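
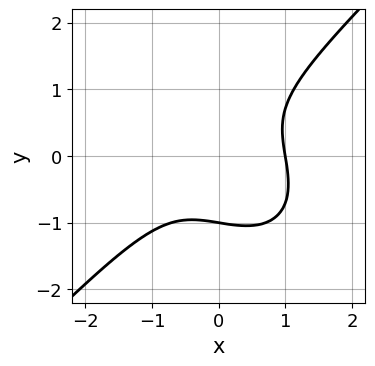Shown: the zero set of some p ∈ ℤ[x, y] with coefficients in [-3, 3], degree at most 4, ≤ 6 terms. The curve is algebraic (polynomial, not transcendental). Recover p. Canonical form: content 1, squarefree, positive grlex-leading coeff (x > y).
2*x^3 - 2*y^3 + x*y - 2

(a) Degree: no degree-2 curve has this shape, so deg p = 3.
(b) Against the integer gridlines: it crosses the x-axis at the gridline x = 1; it meets the y-axis at y = -1 (among the integer gridlines).
(c) The integer polynomial consistent with all of this is the stated p.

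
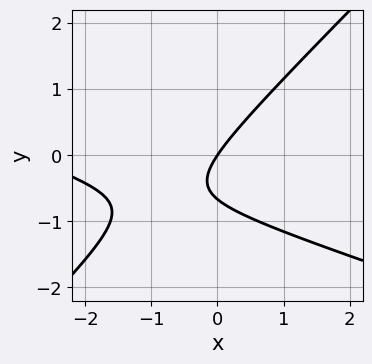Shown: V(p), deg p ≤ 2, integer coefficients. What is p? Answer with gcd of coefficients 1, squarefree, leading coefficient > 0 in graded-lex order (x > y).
(a) Degree: the shape is more complex than any degree-1 curve, so deg p = 2.
(b) Observable constraints: it meets the y-axis at y = 0 (among the integer gridlines); one x-axis crossing is at x = 0.
(c) Together with the visible shape, these determine p as stated.

x^2 + 2*x*y - 3*y^2 + 3*x - 2*y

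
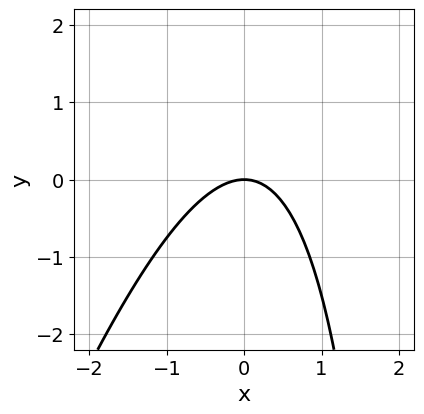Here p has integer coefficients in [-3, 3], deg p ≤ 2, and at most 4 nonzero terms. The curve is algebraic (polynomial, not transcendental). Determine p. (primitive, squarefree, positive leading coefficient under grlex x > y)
3*x^2 - x*y + 3*y

(a) Degree: no degree-1 curve has this shape, so deg p = 2.
(b) From the axis intercepts and sections: it crosses the y-axis at the gridline y = 0; one x-axis crossing is at x = 0.
(c) Solving for integer coefficients yields p as stated.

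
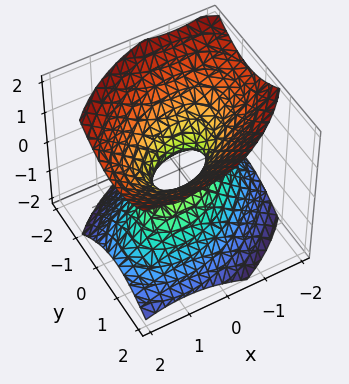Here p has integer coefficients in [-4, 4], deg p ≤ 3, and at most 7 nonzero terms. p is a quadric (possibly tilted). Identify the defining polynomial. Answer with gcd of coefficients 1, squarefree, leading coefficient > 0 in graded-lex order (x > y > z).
2*x^2 - 2*x*y + 3*y^2 - 3*z^2 - 1

(a) deg p = 2.
(b) Checking where it meets the axes: the surface avoids every integer z-axis point in the box.
(c) These observations pin down the coefficients.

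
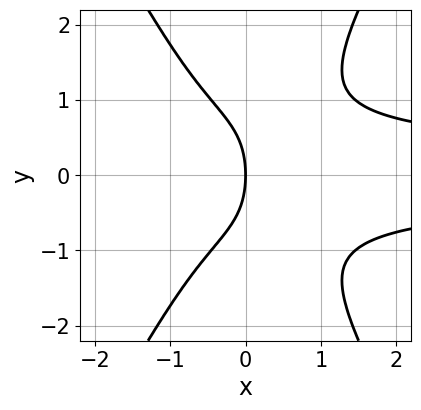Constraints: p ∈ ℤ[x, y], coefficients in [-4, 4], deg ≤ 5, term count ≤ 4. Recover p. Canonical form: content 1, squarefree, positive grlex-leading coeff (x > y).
3*x^2*y^2 - y^4 - y^2 - 3*x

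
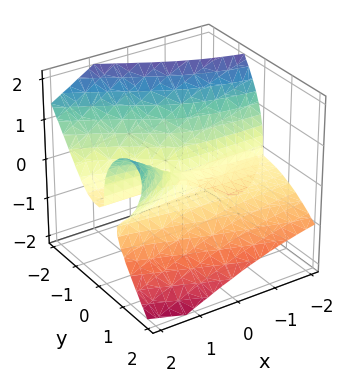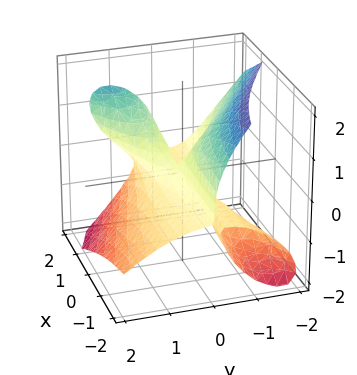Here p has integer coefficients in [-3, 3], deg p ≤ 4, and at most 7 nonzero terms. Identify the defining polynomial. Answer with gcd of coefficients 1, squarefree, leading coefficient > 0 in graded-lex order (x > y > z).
3*x*y*z - 2*y^3 - 2*z^3 + x*y - 2*y*z

1. The degree is 3 — a generic line meets the surface in up to 3 points.
2. Observable constraints: it crosses the y-axis at the gridline y = 0; every point of the x-axis in the box is on the surface; one z-axis crossing is at z = 0.
3. Assembling these constraints gives the stated polynomial.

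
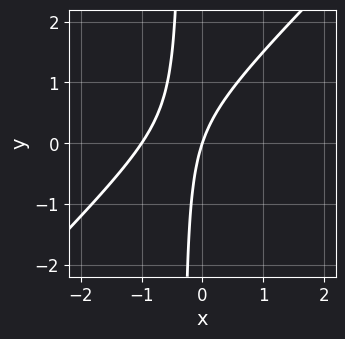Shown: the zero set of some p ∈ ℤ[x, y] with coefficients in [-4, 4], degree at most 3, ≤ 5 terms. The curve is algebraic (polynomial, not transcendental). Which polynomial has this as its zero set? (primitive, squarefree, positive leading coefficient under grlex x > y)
(a) deg p = 2. A generic line meets the curve in up to 2 points.
(b) From the visible intercepts: it crosses the y-axis at the gridline y = 0; among the integer gridlines, it crosses the x-axis at x ∈ {-1, 0}.
(c) These observations pin down the coefficients.

3*x^2 - 3*x*y + 3*x - y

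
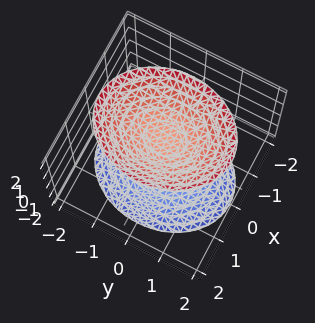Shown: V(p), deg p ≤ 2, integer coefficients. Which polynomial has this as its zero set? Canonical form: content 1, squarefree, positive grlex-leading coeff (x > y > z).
First, the picture has 2 separate pieces. Treating them together as one polynomial.
Then, degree: two sheets facing apart; a quadric, so deg p = 2.
Then, symmetries: the x ↦ −x reflection is a symmetry, so x appears only in even powers; it's symmetric under z → −z, forcing even powers of z; it's symmetric under y → −y, forcing even powers of y.
Then, from the axis intercepts and sections: it misses every integer gridline on the x-axis; the z-axis gridline crossings are at z ∈ {-1, 1}; no y-intercept at any integer in the box.
Finally, the integer polynomial consistent with all of this is the stated p.

3*x^2 + 2*y^2 - 2*z^2 + 2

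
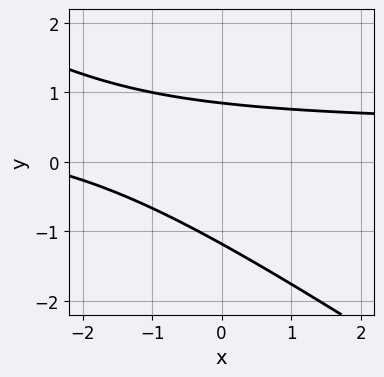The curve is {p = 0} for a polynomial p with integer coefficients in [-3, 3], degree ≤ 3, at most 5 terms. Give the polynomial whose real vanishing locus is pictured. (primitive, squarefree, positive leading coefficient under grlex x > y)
2*x*y + 3*y^2 - x + y - 3

1. deg p = 2.
2. Observable constraints: no x-intercept at any integer in the box.
3. Matching integer coefficients to the picture gives p.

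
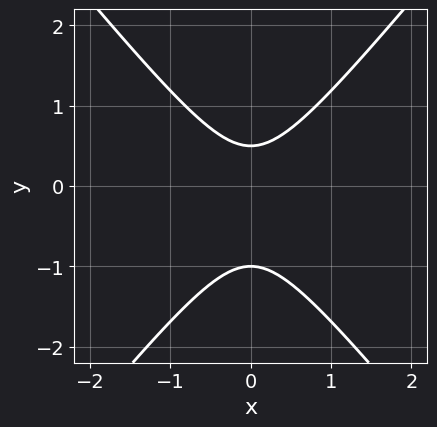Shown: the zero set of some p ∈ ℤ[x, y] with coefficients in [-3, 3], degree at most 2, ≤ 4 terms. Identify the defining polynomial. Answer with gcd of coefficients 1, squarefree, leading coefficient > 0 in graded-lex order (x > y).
3*x^2 - 2*y^2 - y + 1

deg p = 2. A generic line meets the curve in up to 2 points.
Symmetries: it's symmetric under x → −x, forcing even powers of x.
From the axis intercepts and sections: it misses every integer gridline on the x-axis; it meets the y-axis at y = -1 (among the integer gridlines).
Assembling these constraints gives the stated polynomial.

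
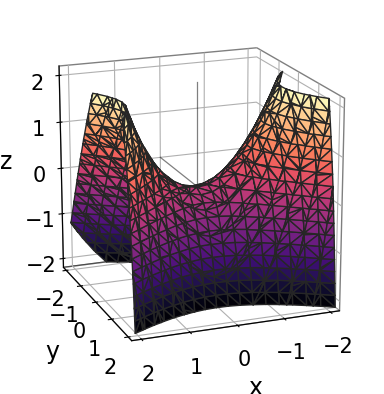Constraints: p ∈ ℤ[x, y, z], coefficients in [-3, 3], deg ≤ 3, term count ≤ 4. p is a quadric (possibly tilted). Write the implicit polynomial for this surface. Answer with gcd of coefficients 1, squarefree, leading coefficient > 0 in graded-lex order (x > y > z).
2*x^2 - 3*y^2 + y*z - 3*z

(a) deg p = 2. The shape is more complex than any degree-1 surface.
(b) From the axis intercepts and sections: it crosses the z-axis at the gridline z = 0; it meets the y-axis at y = 0 (among the integer gridlines); one x-axis crossing is at x = 0.
(c) Matching integer coefficients to the picture gives p.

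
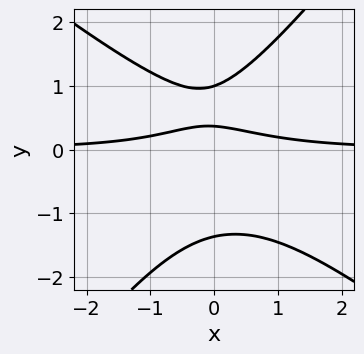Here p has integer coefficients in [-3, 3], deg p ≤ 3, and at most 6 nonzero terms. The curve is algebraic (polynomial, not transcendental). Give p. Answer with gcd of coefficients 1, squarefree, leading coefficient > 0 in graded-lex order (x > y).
2*x^2*y + x*y^2 - 2*y^3 + 3*y - 1

deg p = 3. No degree-2 curve has this shape.
Checking where it meets the axes: no x-intercept at any integer in the box; it meets the y-axis at y = 1 (among the integer gridlines).
Assembling these constraints gives the stated polynomial.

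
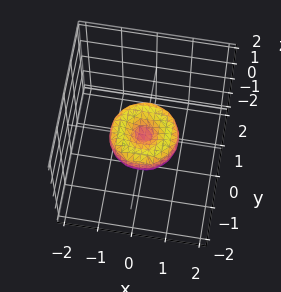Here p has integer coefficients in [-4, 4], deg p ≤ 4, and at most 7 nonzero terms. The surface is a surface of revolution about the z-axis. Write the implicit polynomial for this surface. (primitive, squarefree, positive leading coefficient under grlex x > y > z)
First, the degree is 4 — the shape is more complex than any degree-3 surface.
Then, symmetry: every cross-section ⟂ z is a circle, so x, y appear only via x² + y².
Then, from the axis intercepts and sections: a circular section at z = 0 has radius exactly 1; it crosses the z-axis at the gridline z = 0.
Finally, matching integer coefficients to the picture gives p. Check: (0, 1, 0) on the y-axis lies on the surface, and p(0, 1, 0) = 0. ✓

2*x^4 + 4*x^2*y^2 + 2*y^4 - 2*x^2 - 2*y^2 + 3*z^2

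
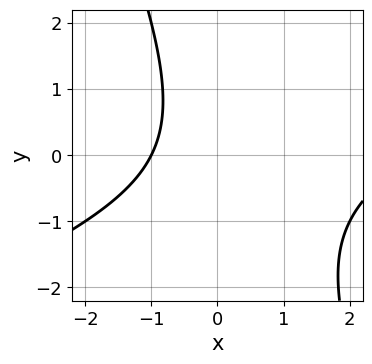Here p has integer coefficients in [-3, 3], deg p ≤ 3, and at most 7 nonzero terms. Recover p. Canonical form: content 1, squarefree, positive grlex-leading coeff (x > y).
x^2 - 2*x*y - y^2 - 2*x - 3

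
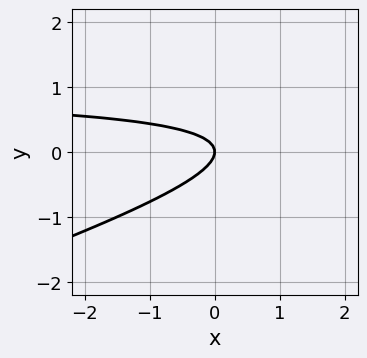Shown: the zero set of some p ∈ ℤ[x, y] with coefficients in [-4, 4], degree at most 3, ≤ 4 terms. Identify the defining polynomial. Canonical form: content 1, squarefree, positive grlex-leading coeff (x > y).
x*y - 3*y^2 - x

(a) Degree: no degree-1 curve has this shape, so deg p = 2.
(b) From the visible intercepts: it crosses the x-axis at the gridline x = 0; it crosses the y-axis at the gridline y = 0.
(c) Assembling these constraints gives the stated polynomial.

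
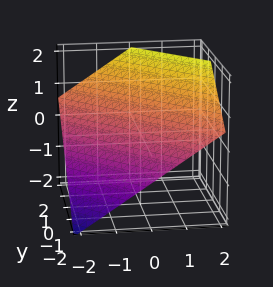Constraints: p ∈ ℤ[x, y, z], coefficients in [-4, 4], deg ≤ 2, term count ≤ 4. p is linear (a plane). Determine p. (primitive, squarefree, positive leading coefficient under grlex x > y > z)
2*x + 2*y - 3*z + 2

deg p = 1.
Reading off the gridlines: one x-axis crossing is at x = -1; one y-axis crossing is at y = -1.
Assembling these constraints gives the stated polynomial.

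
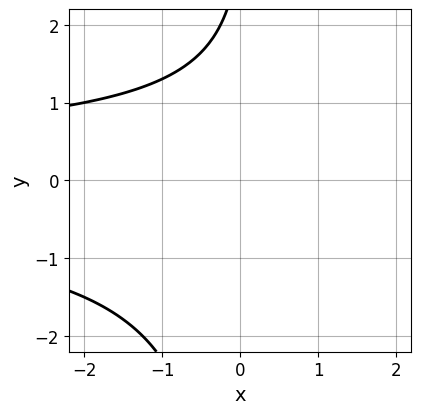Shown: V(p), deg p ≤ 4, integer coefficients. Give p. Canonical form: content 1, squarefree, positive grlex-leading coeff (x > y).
(a) deg p = 3. The shape is more complex than any degree-2 curve.
(b) Against the integer gridlines: the curve avoids every integer x-axis point in the box; it misses every integer gridline on the y-axis.
(c) Matching integer coefficients to the picture gives p.

x*y^2 - y + 3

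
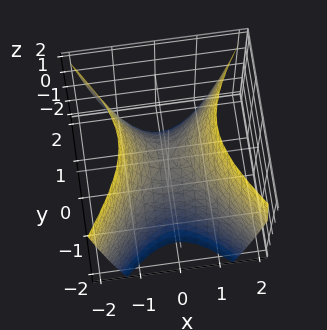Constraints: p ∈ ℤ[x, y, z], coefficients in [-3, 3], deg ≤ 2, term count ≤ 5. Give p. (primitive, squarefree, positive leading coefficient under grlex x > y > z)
Degree: a saddle surface; a quadric, so deg p = 2.
Symmetries: the y ↦ −y reflection is a symmetry, so y appears only in even powers; it's symmetric under x → −x, forcing even powers of x.
From the visible intercepts: it crosses the z-axis at the gridline z = 0; it meets the x-axis at x = 0 (among the integer gridlines).
Together with the visible shape, these determine p as stated.

3*x^2 - 2*y^2 - 2*z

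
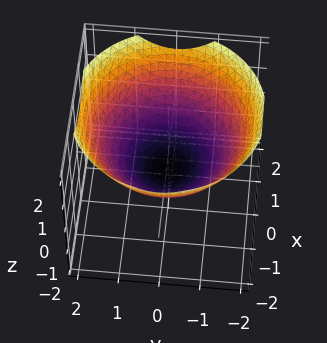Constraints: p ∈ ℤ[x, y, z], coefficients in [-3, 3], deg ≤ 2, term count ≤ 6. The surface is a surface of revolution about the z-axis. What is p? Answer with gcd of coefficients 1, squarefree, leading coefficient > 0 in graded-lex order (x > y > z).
x^2 + y^2 - 2*z - 1

First, deg p = 2. A generic line meets the surface in up to 2 points.
Then, symmetry: every cross-section ⟂ z is a circle, so x, y appear only via x² + y².
Then, against the integer gridlines: the x-axis gridline crossings are at x ∈ {-1, 1}; a circular section at z = 0 has radius exactly 1.
Finally, solving for integer coefficients yields p as stated. Check: (0, -1, 0) on the y-axis lies on the surface, and p(0, -1, 0) = 0. ✓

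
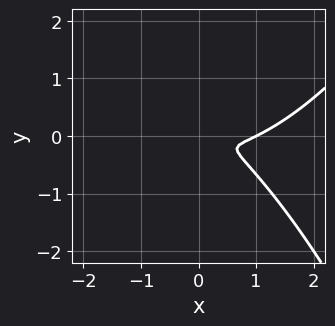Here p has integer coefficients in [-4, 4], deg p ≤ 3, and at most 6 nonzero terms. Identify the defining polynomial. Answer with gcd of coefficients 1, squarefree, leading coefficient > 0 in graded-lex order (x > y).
x^3 - x^2 - 2*x*y - 3*y^2

First, deg p = 3.
Next, observable constraints: one x-axis crossing is at x = 1.
Finally, assembling these constraints gives the stated polynomial.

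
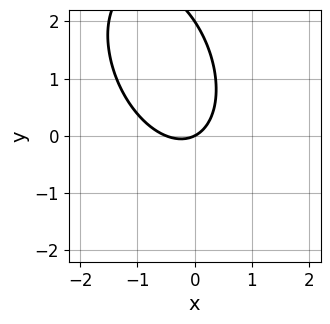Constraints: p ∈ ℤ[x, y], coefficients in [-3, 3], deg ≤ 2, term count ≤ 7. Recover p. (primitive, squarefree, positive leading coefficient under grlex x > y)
1. deg p = 2. No degree-1 curve has this shape.
2. Reading off the gridlines: the y-axis gridline crossings are at y ∈ {0, 2}; it meets the x-axis at x = 0 (among the integer gridlines).
3. Assembling these constraints gives the stated polynomial.

2*x^2 + x*y + y^2 + x - 2*y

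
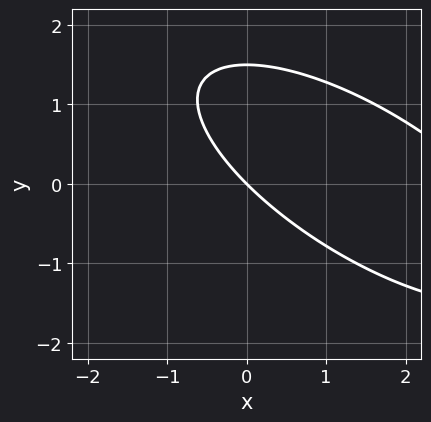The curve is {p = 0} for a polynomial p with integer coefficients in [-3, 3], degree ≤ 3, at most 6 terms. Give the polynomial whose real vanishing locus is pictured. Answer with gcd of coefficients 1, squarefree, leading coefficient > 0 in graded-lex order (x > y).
x^2 + 2*x*y + 2*y^2 - 3*x - 3*y

(a) deg p = 2.
(b) Observable constraints: it crosses the y-axis at the gridline y = 0; it meets the x-axis at x = 0 (among the integer gridlines).
(c) Together with the visible shape, these determine p as stated.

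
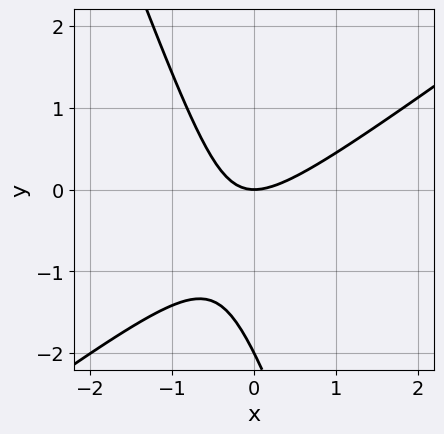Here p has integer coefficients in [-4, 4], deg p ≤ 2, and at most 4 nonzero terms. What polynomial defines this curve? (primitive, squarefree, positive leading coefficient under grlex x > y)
2*x^2 - 2*x*y - y^2 - 2*y

First, deg p = 2. The shape is more complex than any degree-1 curve.
Then, reading off the gridlines: it meets the x-axis at x = 0 (among the integer gridlines); the y-axis gridline crossings are at y ∈ {-2, 0}.
Finally, the integer polynomial consistent with all of this is the stated p.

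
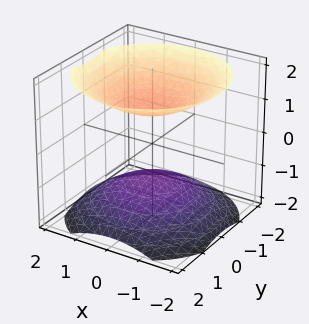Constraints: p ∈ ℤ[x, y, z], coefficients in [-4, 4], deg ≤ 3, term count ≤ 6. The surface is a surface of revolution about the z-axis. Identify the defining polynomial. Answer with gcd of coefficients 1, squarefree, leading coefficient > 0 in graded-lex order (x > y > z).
2*x^2 + 2*y^2 - 3*z^2 + 3

1. There are 2 components. Treating them together as one polynomial.
2. The degree is 2 — the shape is more complex than any degree-1 surface.
3. By symmetry, every cross-section ⟂ z is a circle, so x, y appear only via x² + y².
4. From the visible intercepts: no x-intercept at any integer in the box; among the integer gridlines, it crosses the z-axis at z ∈ {-1, 1}; it misses every integer gridline on the y-axis.
5. Putting this together gives p.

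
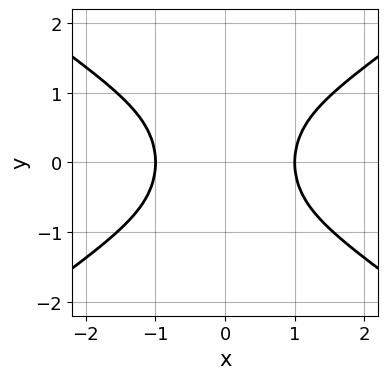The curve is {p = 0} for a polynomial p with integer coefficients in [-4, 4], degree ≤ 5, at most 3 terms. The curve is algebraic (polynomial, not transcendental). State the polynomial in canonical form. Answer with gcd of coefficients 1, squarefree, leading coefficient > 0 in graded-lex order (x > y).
x^4 - 2*x^2*y^2 - 1

First, degree: a generic line meets the curve in up to 4 points, so deg p = 4.
Then, symmetries: the y ↦ −y reflection is a symmetry, so y appears only in even powers; mirror symmetry x ↦ −x ⇒ only even powers of x.
Then, observable constraints: no y-intercept at any integer in the box; among the integer gridlines, it crosses the x-axis at x ∈ {-1, 1}.
Finally, assembling these constraints gives the stated polynomial.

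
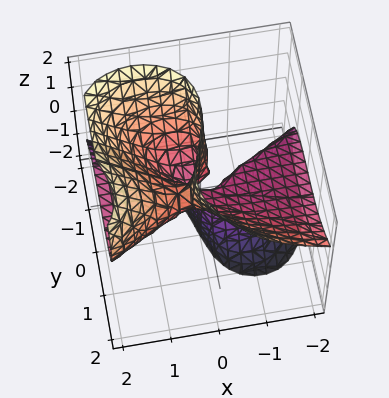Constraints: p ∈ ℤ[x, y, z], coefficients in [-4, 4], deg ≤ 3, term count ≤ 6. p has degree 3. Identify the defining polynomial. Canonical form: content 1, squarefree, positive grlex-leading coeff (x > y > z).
(a) deg p = 3.
(b) Reading off the gridlines: the visible z-axis segment lies entirely on the surface; one y-axis crossing is at y = 0; the visible x-axis segment lies entirely on the surface.
(c) Putting this together gives p.

3*x^2*z - 3*x*z^2 - 2*y^3 + 2*y*z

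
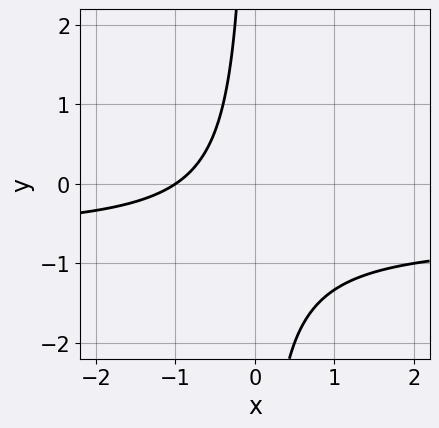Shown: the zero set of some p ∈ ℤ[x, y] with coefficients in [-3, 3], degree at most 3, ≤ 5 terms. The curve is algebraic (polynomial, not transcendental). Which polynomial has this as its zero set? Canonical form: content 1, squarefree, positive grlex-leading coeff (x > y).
3*x*y + 2*x + 2

First, deg p = 2. No degree-1 curve has this shape.
Next, reading off the gridlines: it meets the x-axis at x = -1 (among the integer gridlines); it misses every integer gridline on the y-axis.
Finally, the integer polynomial consistent with all of this is the stated p.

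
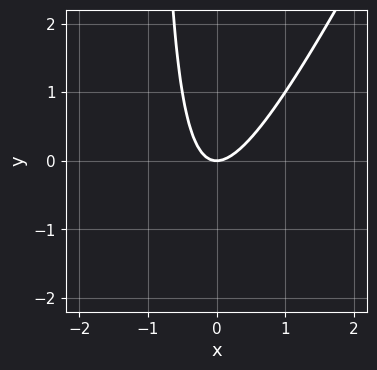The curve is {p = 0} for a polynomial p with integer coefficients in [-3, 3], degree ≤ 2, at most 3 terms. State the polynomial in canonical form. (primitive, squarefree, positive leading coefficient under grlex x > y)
2*x^2 - x*y - y

(a) The degree is 2 — the shape is more complex than any degree-1 curve.
(b) From the visible intercepts: it crosses the x-axis at the gridline x = 0; it crosses the y-axis at the gridline y = 0.
(c) Together with the visible shape, these determine p as stated.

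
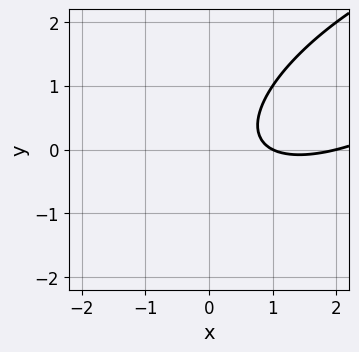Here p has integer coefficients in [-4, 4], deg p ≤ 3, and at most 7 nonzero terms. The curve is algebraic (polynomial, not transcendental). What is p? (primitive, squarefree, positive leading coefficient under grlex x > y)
(a) The degree is 2 — no degree-1 curve has this shape.
(b) Checking where it meets the axes: among the integer gridlines, it crosses the x-axis at x ∈ {1, 2}; it misses every integer gridline on the y-axis.
(c) Putting this together gives p.

x^2 - 2*x*y + 2*y^2 - 3*x + 2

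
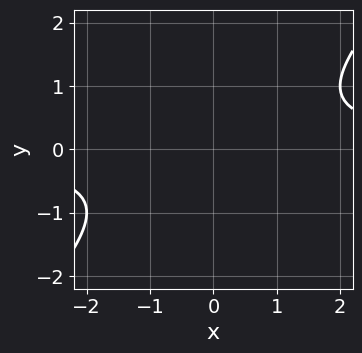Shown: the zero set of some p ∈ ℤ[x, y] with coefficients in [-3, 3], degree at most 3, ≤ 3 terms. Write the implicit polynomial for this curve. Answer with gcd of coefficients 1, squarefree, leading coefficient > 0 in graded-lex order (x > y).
(a) The degree is 2 — no degree-1 curve has this shape.
(b) Reading off the gridlines: the curve avoids every integer y-axis point in the box; no x-intercept at any integer in the box.
(c) Putting this together gives p.

x*y - y^2 - 1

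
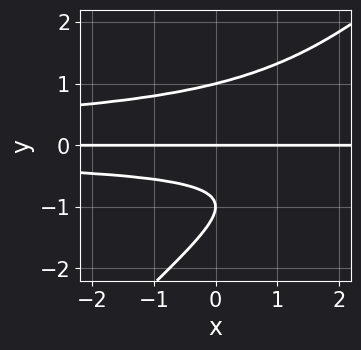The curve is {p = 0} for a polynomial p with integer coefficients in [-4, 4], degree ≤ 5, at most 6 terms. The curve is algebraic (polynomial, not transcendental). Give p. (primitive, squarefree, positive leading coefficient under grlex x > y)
First, deg p = 4. A generic line meets the curve in up to 4 points.
Next, from the axis intercepts and sections: every point of the x-axis in the box is on the curve; the y-axis gridline crossings are at y ∈ {-1, 0, 1}.
Finally, putting this together gives p.

x*y^3 - y^4 - y^3 + y^2 + y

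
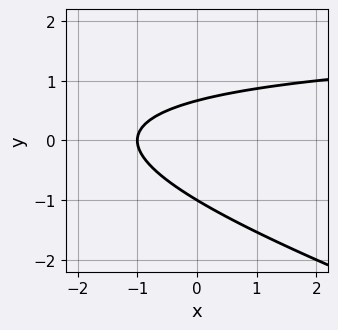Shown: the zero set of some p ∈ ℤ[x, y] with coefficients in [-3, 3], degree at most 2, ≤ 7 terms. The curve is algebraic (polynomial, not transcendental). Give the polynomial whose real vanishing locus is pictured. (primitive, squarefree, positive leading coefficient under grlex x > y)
x*y + 3*y^2 - 2*x + y - 2

(a) deg p = 2.
(b) Observable constraints: one y-axis crossing is at y = -1; it meets the x-axis at x = -1 (among the integer gridlines).
(c) These observations pin down the coefficients.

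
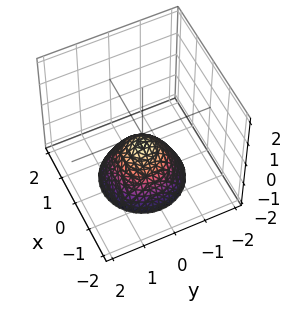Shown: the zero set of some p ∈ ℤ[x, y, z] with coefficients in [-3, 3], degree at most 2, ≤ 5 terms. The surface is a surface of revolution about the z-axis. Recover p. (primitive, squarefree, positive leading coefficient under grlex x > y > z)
2*x^2 + 2*y^2 + 2*z + 1

deg p = 2. The shape is more complex than any degree-1 surface.
By symmetry, the surface is invariant under rotation about z: p = q(x² + y², z).
From the visible intercepts: it misses every integer gridline on the y-axis; a circular section at z = -2 has radius between 1 and 2; it misses every integer gridline on the x-axis.
Together with the visible shape, these determine p as stated.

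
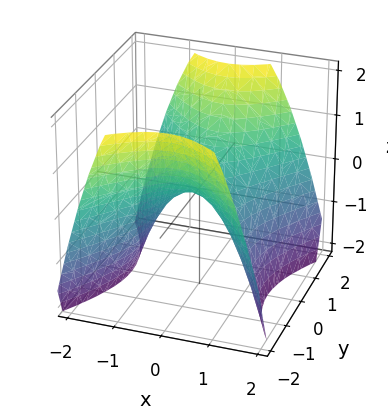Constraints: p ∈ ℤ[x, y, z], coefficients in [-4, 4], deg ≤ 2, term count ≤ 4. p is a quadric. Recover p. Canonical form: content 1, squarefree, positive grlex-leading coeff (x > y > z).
3*x^2 - 2*y^2 + 3*z

First, deg p = 2. A hyperbolic paraboloid; a quadric.
Next, symmetries: mirror symmetry y ↦ −y ⇒ only even powers of y; the x ↦ −x reflection is a symmetry, so x appears only in even powers.
Then, reading off the gridlines: one z-axis crossing is at z = 0; one x-axis crossing is at x = 0.
Finally, together with the visible shape, these determine p as stated.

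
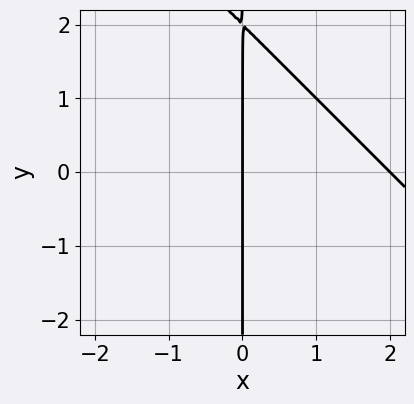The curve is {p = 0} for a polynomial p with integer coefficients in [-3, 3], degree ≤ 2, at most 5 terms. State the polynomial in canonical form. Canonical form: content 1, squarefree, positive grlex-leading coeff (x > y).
(a) Degree: a generic line meets the curve in up to 2 points, so deg p = 2.
(b) Checking where it meets the axes: the visible y-axis segment lies entirely on the curve; among the integer gridlines, it crosses the x-axis at x ∈ {0, 2}.
(c) Assembling these constraints gives the stated polynomial.

x^2 + x*y - 2*x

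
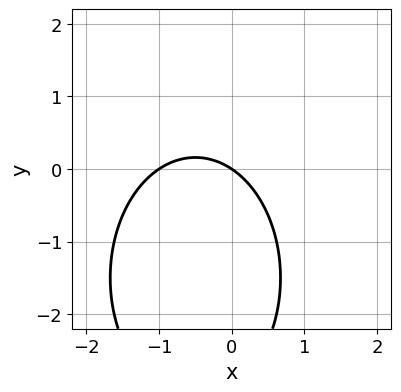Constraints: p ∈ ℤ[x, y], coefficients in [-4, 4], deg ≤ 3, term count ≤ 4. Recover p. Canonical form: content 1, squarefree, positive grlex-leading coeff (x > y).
First, degree: no degree-1 curve has this shape, so deg p = 2.
Then, from the axis intercepts and sections: one y-axis crossing is at y = 0; among the integer gridlines, it crosses the x-axis at x ∈ {-1, 0}.
Finally, assembling these constraints gives the stated polynomial.

2*x^2 + y^2 + 2*x + 3*y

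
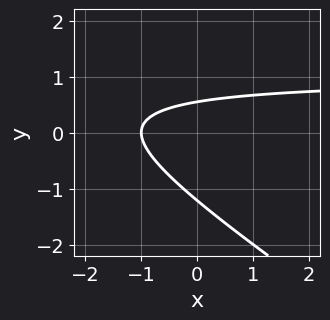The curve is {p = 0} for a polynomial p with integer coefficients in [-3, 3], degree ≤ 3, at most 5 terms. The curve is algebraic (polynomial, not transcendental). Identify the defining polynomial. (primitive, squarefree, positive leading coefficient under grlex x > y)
2*x*y + 3*y^2 - 2*x + 2*y - 2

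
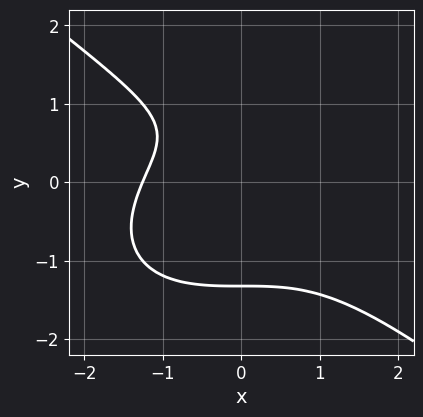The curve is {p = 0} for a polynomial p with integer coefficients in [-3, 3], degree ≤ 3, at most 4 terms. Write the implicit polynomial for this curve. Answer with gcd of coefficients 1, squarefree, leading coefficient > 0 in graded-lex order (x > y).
x^3 + 2*y^3 - 2*y + 2

First, deg p = 3.
Finally, putting this together gives p.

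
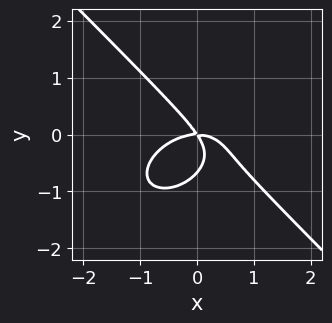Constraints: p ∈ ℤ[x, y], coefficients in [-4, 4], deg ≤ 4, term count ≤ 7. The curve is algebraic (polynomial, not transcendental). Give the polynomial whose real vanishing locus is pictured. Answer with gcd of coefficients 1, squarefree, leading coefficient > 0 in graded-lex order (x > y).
2*x^3 + x*y^2 + 3*y^3 + 3*x*y + 2*y^2

First, deg p = 3. No degree-2 curve has this shape.
Next, from the visible intercepts: it crosses the x-axis at the gridline x = 0; it crosses the y-axis at the gridline y = 0.
Finally, matching integer coefficients to the picture gives p.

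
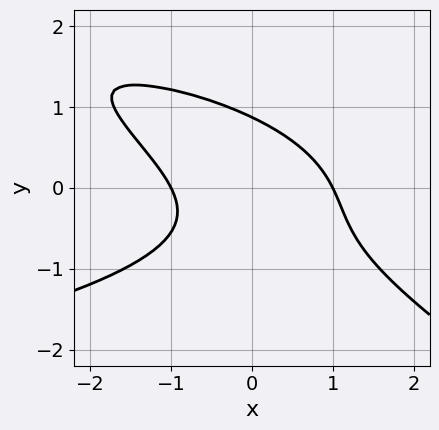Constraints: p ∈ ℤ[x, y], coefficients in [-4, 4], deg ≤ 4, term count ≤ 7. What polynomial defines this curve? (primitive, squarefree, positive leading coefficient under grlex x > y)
2*x*y^2 + 3*y^3 + 2*x^2 + 2*x*y - 2

First, degree: no degree-2 curve has this shape, so deg p = 3.
Then, from the axis intercepts and sections: among the integer gridlines, it crosses the x-axis at x ∈ {-1, 1}.
Finally, fitting integer coefficients to these (and the overall shape) gives p.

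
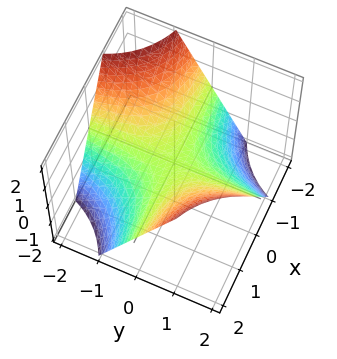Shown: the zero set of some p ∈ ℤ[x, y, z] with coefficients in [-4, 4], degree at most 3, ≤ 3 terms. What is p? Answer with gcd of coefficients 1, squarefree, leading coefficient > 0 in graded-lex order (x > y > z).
x*y - z

(a) deg p = 2. A hyperbolic paraboloid; a quadric.
(b) Checking where it meets the axes: every point of the y-axis in the box is on the surface; every point of the x-axis in the box is on the surface; it crosses the z-axis at the gridline z = 0.
(c) Together with the visible shape, these determine p as stated.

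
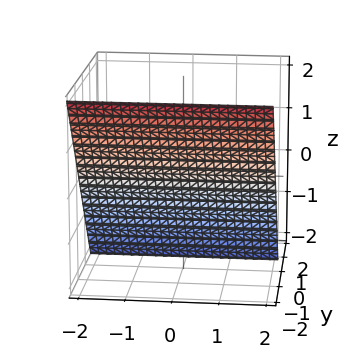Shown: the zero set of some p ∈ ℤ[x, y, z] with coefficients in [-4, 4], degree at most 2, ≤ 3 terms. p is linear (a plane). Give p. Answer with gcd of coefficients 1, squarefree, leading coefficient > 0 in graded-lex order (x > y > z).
First, the degree is 1 — every cross-section is a straight line — this is a plane.
Then, from the axis intercepts and sections: the surface avoids every integer x-axis point in the box; it crosses the z-axis at the gridline z = -1.
Finally, matching integer coefficients to the picture gives p.

3*y + 2*z + 2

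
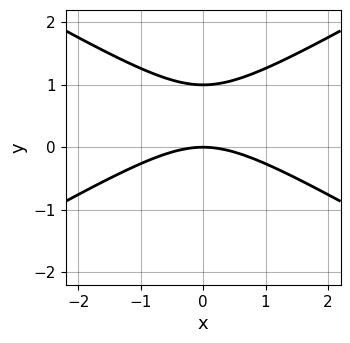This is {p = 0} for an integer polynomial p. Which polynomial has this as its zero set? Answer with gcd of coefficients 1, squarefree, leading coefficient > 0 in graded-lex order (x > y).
x^2 - 3*y^2 + 3*y

1. The degree is 2 — no degree-1 curve has this shape.
2. Symmetries: it's symmetric under x → −x, forcing even powers of x.
3. Against the integer gridlines: the y-axis gridline crossings are at y ∈ {0, 1}; it meets the x-axis at x = 0 (among the integer gridlines).
4. Putting this together gives p.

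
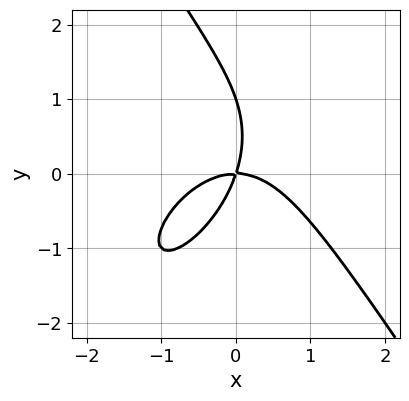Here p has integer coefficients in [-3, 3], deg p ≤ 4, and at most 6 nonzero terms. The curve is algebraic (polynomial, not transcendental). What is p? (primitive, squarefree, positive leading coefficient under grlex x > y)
2*x^3 - x^2*y + y^3 + 3*x*y - y^2

The degree is 3 — no degree-2 curve has this shape.
From the visible intercepts: it meets the x-axis at x = 0 (among the integer gridlines); the y-axis gridline crossings are at y ∈ {0, 1}.
Putting this together gives p.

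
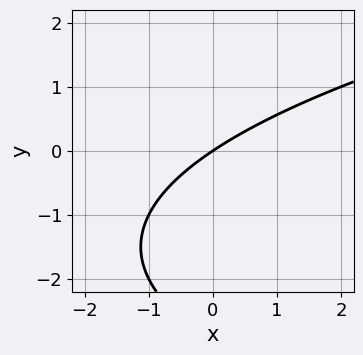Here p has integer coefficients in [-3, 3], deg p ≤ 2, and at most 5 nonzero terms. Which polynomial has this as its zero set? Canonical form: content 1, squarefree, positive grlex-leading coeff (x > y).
(a) deg p = 2. A generic line meets the curve in up to 2 points.
(b) Reading off the gridlines: it crosses the x-axis at the gridline x = 0; it meets the y-axis at y = 0 (among the integer gridlines).
(c) Solving for integer coefficients yields p as stated.

y^2 - 2*x + 3*y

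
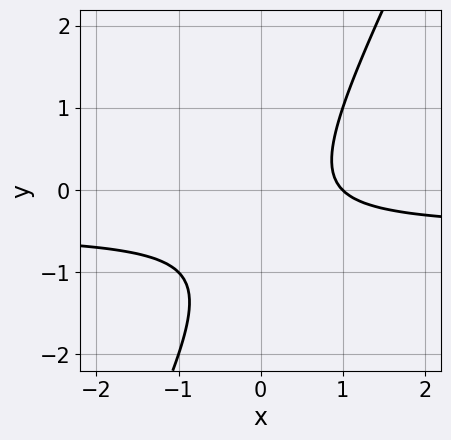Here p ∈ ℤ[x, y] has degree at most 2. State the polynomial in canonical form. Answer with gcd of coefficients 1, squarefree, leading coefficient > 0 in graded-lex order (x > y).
2*x*y - y^2 + x - y - 1

1. Degree: no degree-1 curve has this shape, so deg p = 2.
2. Observable constraints: one x-axis crossing is at x = 1; the curve avoids every integer y-axis point in the box.
3. Together with the visible shape, these determine p as stated.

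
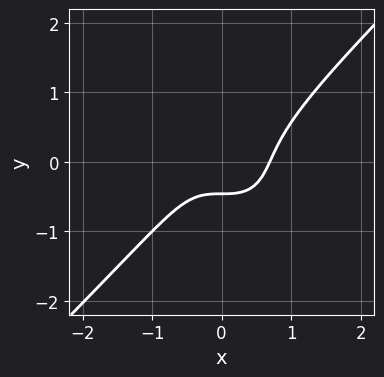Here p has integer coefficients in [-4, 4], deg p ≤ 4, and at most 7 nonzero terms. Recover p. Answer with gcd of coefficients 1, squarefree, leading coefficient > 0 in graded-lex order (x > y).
3*x^3 - 3*y^3 - y^2 - 2*y - 1

First, the degree is 3 — a generic line meets the curve in up to 3 points.
Finally, matching integer coefficients to the picture gives p.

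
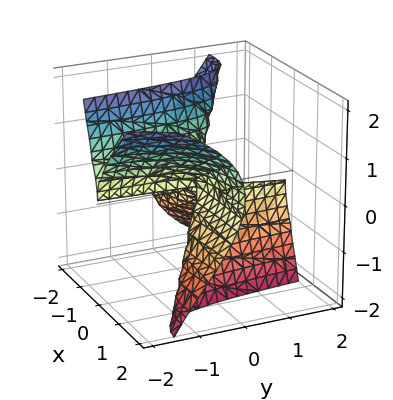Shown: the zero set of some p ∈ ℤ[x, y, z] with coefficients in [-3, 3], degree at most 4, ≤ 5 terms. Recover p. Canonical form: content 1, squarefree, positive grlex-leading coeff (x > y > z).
3*x^2*y - x^2*z + 2*x*z^2 + z^3

Degree: no degree-2 surface has this shape, so deg p = 3.
From the axis intercepts and sections: the visible y-axis segment lies entirely on the surface; one z-axis crossing is at z = 0; the visible x-axis segment lies entirely on the surface.
Fitting integer coefficients to these (and the overall shape) gives p.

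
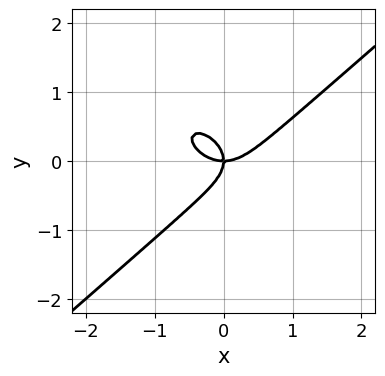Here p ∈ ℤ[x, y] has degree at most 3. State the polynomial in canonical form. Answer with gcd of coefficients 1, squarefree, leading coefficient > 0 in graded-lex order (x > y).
2*x^3 - 3*y^3 - 2*x*y

1. The degree is 3 — no degree-2 curve has this shape.
2. Checking where it meets the axes: it meets the y-axis at y = 0 (among the integer gridlines); it meets the x-axis at x = 0 (among the integer gridlines).
3. The integer polynomial consistent with all of this is the stated p.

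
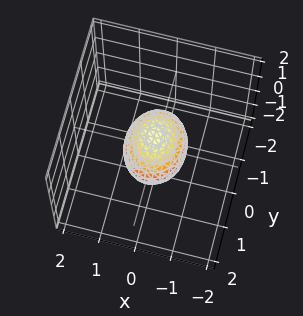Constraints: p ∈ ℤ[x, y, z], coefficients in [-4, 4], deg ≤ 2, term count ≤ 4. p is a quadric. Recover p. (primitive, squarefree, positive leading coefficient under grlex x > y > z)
First, deg p = 2. Bounded and convex; a quadric.
Next, symmetries: mirror symmetry y ↦ −y ⇒ only even powers of y; mirror symmetry x ↦ −x ⇒ only even powers of x; the z ↦ −z reflection is a symmetry, so z appears only in even powers.
Next, against the integer gridlines: the y-axis gridline crossings are at y ∈ {-1, 1}.
Finally, matching integer coefficients to the picture gives p.

3*x^2 + 2*y^2 + 3*z^2 - 2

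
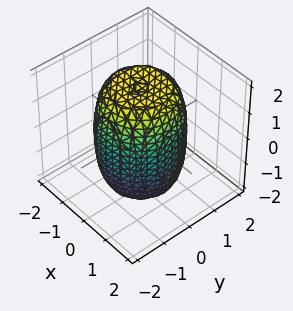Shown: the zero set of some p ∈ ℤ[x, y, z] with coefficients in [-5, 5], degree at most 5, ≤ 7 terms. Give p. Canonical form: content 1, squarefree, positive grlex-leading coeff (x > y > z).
2*x^4 + 4*x^2*y^2 + 2*y^4 - 2*x^2 - 2*y^2 + z^2 - 3

The degree is 4 — the shape is more complex than any degree-3 surface.
Symmetries: every cross-section ⟂ z is a circle, so x, y appear only via x² + y².
From the axis intercepts and sections: a circular section at z = 0 has radius between 1 and 2.
Assembling these constraints gives the stated polynomial.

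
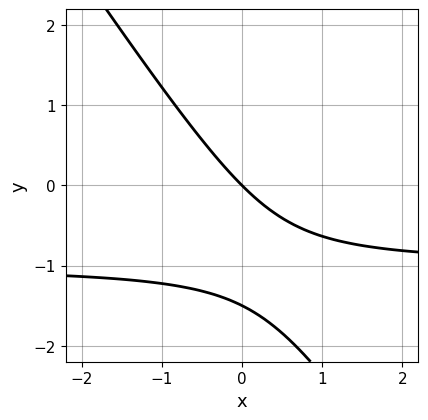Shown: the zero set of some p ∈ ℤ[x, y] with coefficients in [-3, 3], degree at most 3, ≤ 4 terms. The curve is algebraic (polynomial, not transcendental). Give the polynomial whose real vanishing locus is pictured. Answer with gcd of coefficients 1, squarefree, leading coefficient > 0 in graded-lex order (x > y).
The degree is 2 — the shape is more complex than any degree-1 curve.
From the axis intercepts and sections: it meets the x-axis at x = 0 (among the integer gridlines); it crosses the y-axis at the gridline y = 0.
Solving for integer coefficients yields p as stated.

3*x*y + 2*y^2 + 3*x + 3*y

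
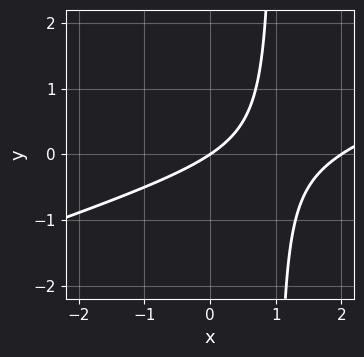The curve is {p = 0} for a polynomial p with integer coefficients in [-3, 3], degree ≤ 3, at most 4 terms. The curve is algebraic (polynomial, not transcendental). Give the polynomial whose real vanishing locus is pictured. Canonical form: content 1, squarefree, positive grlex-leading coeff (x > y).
x^2 - 3*x*y - 2*x + 3*y

(a) deg p = 2. A generic line meets the curve in up to 2 points.
(b) Checking where it meets the axes: one y-axis crossing is at y = 0; the x-axis gridline crossings are at x ∈ {0, 2}.
(c) Matching integer coefficients to the picture gives p.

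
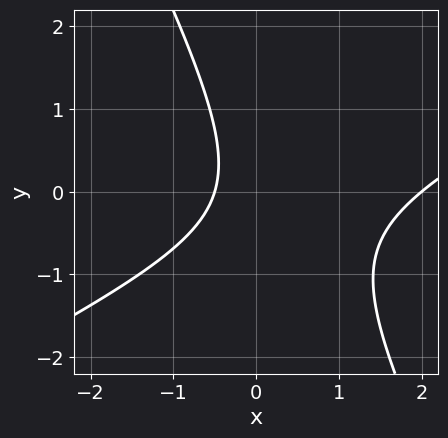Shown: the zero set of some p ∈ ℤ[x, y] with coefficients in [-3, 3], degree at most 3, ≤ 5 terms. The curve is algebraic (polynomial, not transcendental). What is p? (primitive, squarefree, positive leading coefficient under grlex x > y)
First, the degree is 2 — a generic line meets the curve in up to 2 points.
Then, reading off the gridlines: one x-axis crossing is at x = 2; no y-intercept at any integer in the box.
Finally, solving for integer coefficients yields p as stated.

2*x^2 - 3*x*y - 2*y^2 - 3*x - 2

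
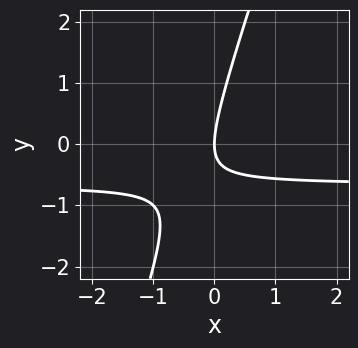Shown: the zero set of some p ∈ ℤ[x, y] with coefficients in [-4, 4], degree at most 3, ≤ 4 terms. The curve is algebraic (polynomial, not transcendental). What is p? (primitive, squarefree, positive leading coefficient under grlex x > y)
3*x*y - y^2 + 2*x

Degree: the shape is more complex than any degree-1 curve, so deg p = 2.
Reading off the gridlines: one y-axis crossing is at y = 0; it meets the x-axis at x = 0 (among the integer gridlines).
Assembling these constraints gives the stated polynomial.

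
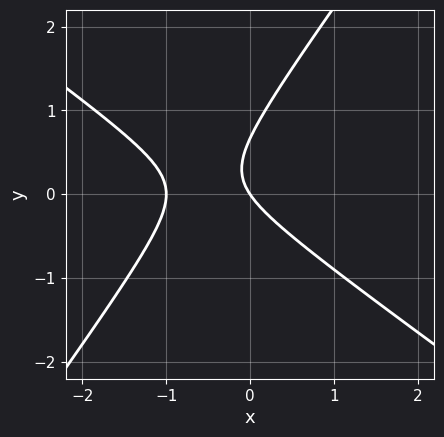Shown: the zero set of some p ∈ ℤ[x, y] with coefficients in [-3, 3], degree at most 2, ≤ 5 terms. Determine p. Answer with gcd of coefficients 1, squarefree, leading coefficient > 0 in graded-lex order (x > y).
3*x^2 + 2*x*y - 3*y^2 + 3*x + 2*y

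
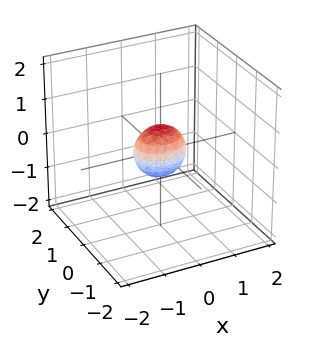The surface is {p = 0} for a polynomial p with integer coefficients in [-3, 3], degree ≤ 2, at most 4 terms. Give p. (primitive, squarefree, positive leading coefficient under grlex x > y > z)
The degree is 2 — a closed, bounded, convex surface; a quadric.
Symmetries: the x ↦ −x reflection is a symmetry, so x appears only in even powers; it's symmetric under z → −z, forcing even powers of z; it's symmetric under y → −y, forcing even powers of y.
Together with the visible shape, these determine p as stated.

2*x^2 + 3*y^2 + 2*z^2 - 1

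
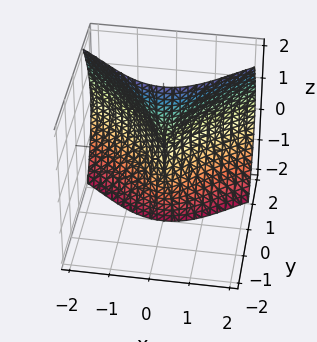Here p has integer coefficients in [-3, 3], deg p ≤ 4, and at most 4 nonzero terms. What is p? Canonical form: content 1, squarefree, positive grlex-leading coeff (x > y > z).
The degree is 3 — a generic line meets the surface in up to 3 points.
From the axis intercepts and sections: one y-axis crossing is at y = 0; it meets the x-axis at x = 0 (among the integer gridlines).
Assembling these constraints gives the stated polynomial. Check: (0, 0, 1) on the z-axis lies on the surface, and p(0, 0, 1) = 0. ✓

2*y^3 + 2*y*z^2 - 3*x^2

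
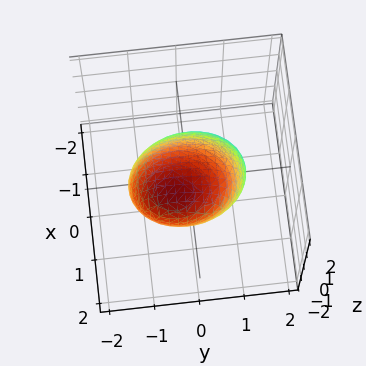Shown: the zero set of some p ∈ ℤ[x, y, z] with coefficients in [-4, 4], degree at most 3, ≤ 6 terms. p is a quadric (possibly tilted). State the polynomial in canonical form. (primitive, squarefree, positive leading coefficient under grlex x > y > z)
3*x^2 - 3*x*z + 2*y^2 + y*z + 2*z^2 - 3

Degree: no degree-1 surface has this shape, so deg p = 2.
From the visible intercepts: the x-axis gridline crossings are at x ∈ {-1, 1}.
Assembling these constraints gives the stated polynomial.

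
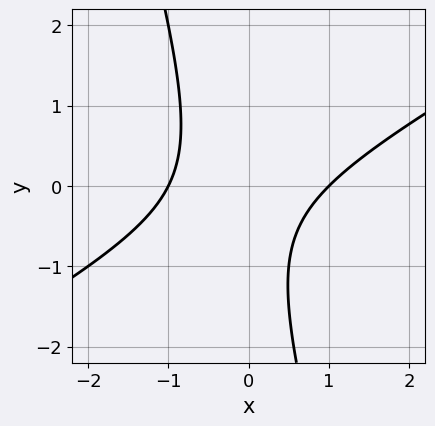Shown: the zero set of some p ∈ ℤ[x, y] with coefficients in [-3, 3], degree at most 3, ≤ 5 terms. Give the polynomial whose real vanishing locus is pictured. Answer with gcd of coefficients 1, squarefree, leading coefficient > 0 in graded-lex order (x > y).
2*x^2 - 3*x*y - y^2 - y - 2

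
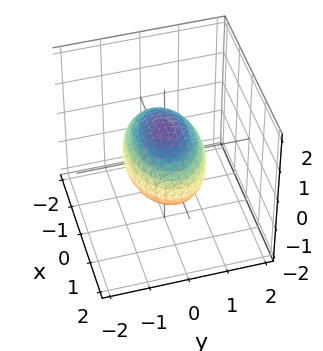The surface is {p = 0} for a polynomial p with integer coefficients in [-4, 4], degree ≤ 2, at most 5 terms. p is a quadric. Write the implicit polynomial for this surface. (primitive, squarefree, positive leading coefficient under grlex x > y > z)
First, deg p = 2. A closed, bounded, convex surface; a quadric.
Then, symmetries: mirror symmetry y ↦ −y ⇒ only even powers of y; it's symmetric under z → −z, forcing even powers of z; it's symmetric under x → −x, forcing even powers of x.
Next, against the integer gridlines: among the integer gridlines, it crosses the y-axis at y ∈ {-1, 1}; the z-axis gridline crossings are at z ∈ {-1, 1}.
Finally, fitting integer coefficients to these (and the overall shape) gives p.

x^2 + 2*y^2 + 2*z^2 - 2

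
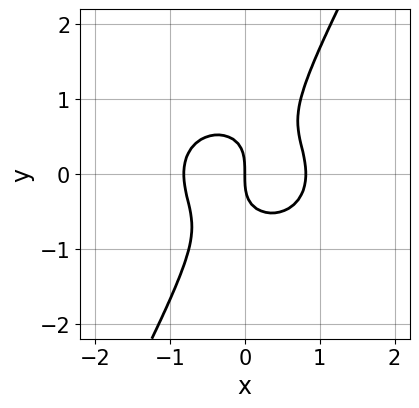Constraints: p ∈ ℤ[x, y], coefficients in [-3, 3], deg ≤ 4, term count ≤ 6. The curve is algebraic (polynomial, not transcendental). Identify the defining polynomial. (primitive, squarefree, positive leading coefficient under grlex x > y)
3*x^3 + 3*x*y^2 - 2*y^3 - 2*x

First, deg p = 3. A generic line meets the curve in up to 3 points.
Then, reading off the gridlines: one y-axis crossing is at y = 0; it meets the x-axis at x = 0 (among the integer gridlines).
Finally, fitting integer coefficients to these (and the overall shape) gives p.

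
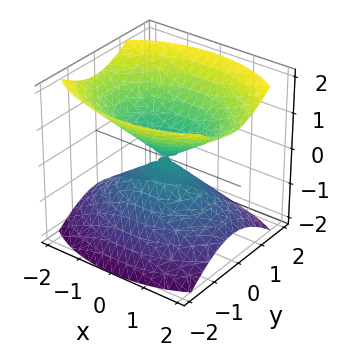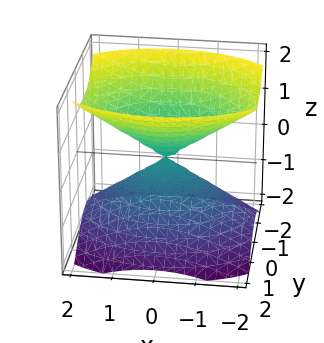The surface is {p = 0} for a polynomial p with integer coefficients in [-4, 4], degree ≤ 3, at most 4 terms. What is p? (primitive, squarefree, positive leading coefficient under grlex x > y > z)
x^2 + 2*y^2 - 2*z^2

There are 2 components.
The degree is 2 — two nappes meeting at a single point; a quadric.
Symmetries: the x ↦ −x reflection is a symmetry, so x appears only in even powers; it's symmetric under z → −z, forcing even powers of z; mirror symmetry y ↦ −y ⇒ only even powers of y.
Observable constraints: it crosses the z-axis at the gridline z = 0; it crosses the y-axis at the gridline y = 0; one x-axis crossing is at x = 0.
Fitting integer coefficients to these (and the overall shape) gives p.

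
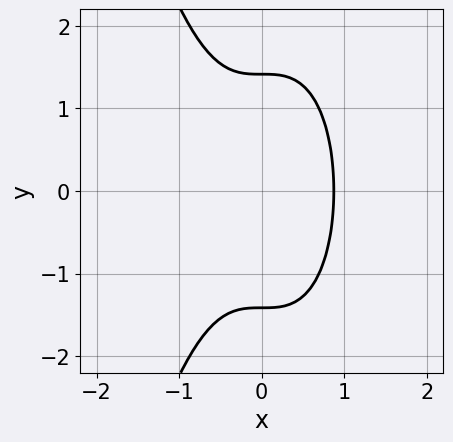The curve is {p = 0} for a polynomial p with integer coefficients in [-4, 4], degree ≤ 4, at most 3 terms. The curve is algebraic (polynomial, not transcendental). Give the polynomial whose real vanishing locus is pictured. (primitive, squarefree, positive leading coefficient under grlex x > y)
3*x^3 + y^2 - 2

First, degree: a generic line meets the curve in up to 3 points, so deg p = 3.
Next, symmetries: it's symmetric under y → −y, forcing even powers of y.
Finally, solving for integer coefficients yields p as stated.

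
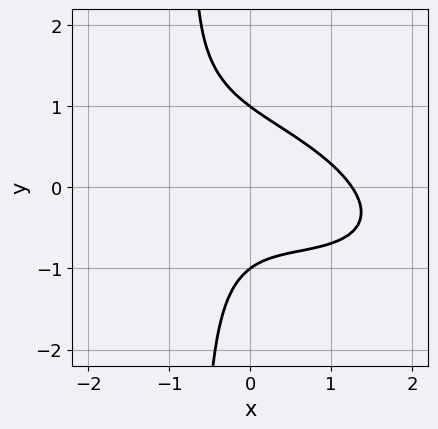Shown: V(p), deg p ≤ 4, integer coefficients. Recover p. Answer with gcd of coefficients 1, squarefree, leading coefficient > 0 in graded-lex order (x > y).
x^3 + 2*x^2*y + 3*x*y^2 + 2*y^2 - 2

(a) The degree is 3 — no degree-2 curve has this shape.
(b) Observable constraints: among the integer gridlines, it crosses the y-axis at y ∈ {-1, 1}.
(c) Assembling these constraints gives the stated polynomial.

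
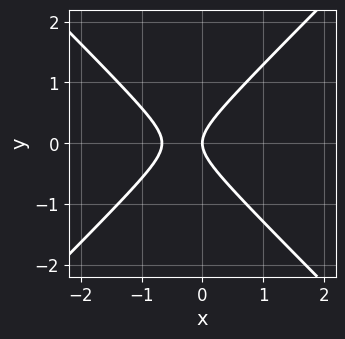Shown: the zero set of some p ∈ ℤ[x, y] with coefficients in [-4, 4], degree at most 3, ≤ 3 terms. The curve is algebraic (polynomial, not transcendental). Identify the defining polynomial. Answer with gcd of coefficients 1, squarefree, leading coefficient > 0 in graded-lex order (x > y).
3*x^2 - 3*y^2 + 2*x

deg p = 2. A generic line meets the curve in up to 2 points.
Symmetries: the y ↦ −y reflection is a symmetry, so y appears only in even powers.
Against the integer gridlines: one x-axis crossing is at x = 0; it meets the y-axis at y = 0 (among the integer gridlines).
Putting this together gives p.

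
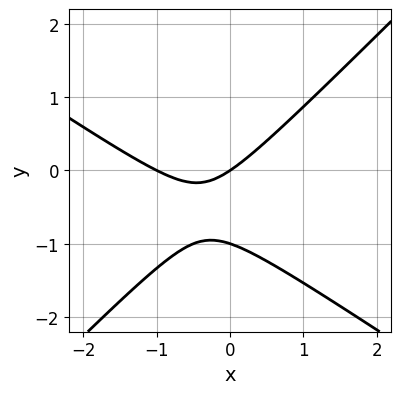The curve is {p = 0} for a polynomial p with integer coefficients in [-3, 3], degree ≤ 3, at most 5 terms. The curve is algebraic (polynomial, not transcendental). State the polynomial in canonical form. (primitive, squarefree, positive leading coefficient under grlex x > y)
First, degree: no degree-1 curve has this shape, so deg p = 2.
Next, observable constraints: the x-axis gridline crossings are at x ∈ {-1, 0}; the y-axis gridline crossings are at y ∈ {-1, 0}.
Finally, fitting integer coefficients to these (and the overall shape) gives p.

2*x^2 + x*y - 3*y^2 + 2*x - 3*y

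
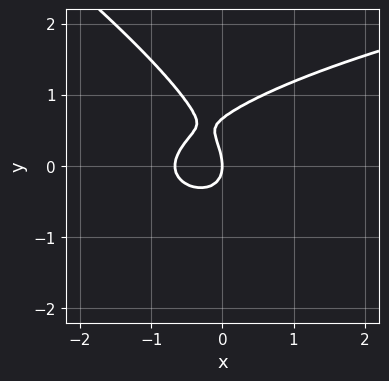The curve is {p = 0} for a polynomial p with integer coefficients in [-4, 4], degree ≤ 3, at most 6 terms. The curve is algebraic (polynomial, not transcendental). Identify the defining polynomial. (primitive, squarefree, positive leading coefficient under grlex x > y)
(a) Degree: the shape is more complex than any degree-2 curve, so deg p = 3.
(b) Checking where it meets the axes: it meets the x-axis at x = 0 (among the integer gridlines); it meets the y-axis at y = 0 (among the integer gridlines).
(c) Assembling these constraints gives the stated polynomial.

2*x*y^2 + 3*y^3 - 3*x^2 - 2*y^2 - 2*x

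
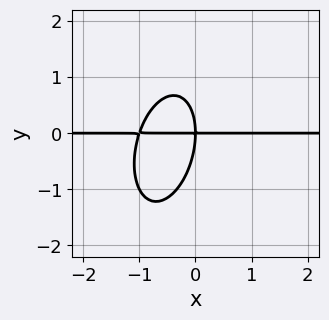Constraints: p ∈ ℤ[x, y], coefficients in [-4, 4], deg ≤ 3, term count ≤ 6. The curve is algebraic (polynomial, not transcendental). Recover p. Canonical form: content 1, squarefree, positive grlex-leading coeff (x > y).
3*x^2*y - x*y^2 + y^3 + 3*x*y

1. deg p = 3. No degree-2 curve has this shape.
2. Reading off the gridlines: every point of the x-axis in the box is on the curve; it crosses the y-axis at the gridline y = 0.
3. Assembling these constraints gives the stated polynomial.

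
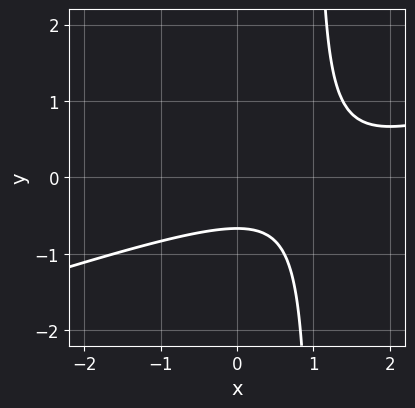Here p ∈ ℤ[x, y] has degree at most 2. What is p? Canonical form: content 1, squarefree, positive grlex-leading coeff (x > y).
First, deg p = 2. A generic line meets the curve in up to 2 points.
Then, checking where it meets the axes: it misses every integer gridline on the x-axis.
Finally, these observations pin down the coefficients.

x^2 - 3*x*y - 2*x + 3*y + 2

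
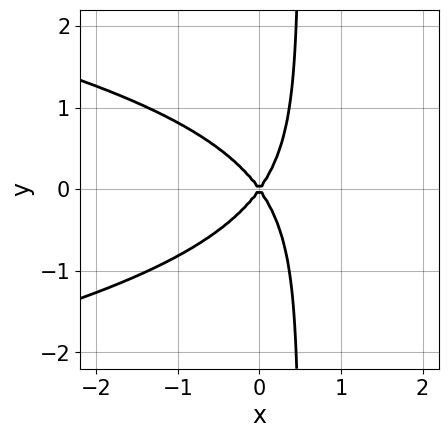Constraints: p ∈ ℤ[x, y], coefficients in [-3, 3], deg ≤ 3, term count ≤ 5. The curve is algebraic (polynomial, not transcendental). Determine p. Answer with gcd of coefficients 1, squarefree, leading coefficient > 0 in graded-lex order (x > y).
1. Degree: no degree-2 curve has this shape, so deg p = 3.
2. Symmetries: it's symmetric under y → −y, forcing even powers of y.
3. Checking where it meets the axes: one y-axis crossing is at y = 0; it meets the x-axis at x = 0 (among the integer gridlines).
4. Matching integer coefficients to the picture gives p.

2*x*y^2 + 2*x^2 - y^2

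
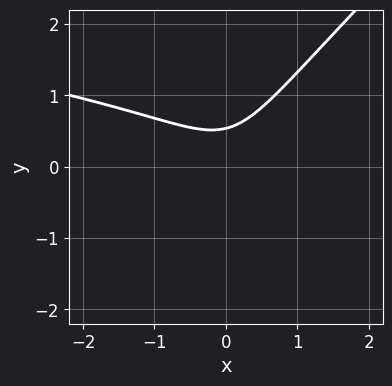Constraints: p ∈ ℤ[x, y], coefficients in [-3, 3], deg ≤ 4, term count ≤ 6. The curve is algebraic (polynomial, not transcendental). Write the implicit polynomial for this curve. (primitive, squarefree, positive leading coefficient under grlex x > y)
First, degree: no degree-2 curve has this shape, so deg p = 3.
Then, reading off the gridlines: no x-intercept at any integer in the box.
Finally, the integer polynomial consistent with all of this is the stated p.

3*x*y^2 - 3*y^3 + 2*x^2 - y + 1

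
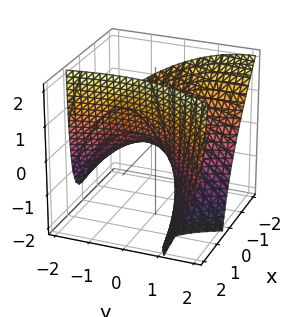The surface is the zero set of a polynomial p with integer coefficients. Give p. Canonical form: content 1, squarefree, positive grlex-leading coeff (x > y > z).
3*x^2 - 2*x*y + 3*x*z - y^2 - 3*z

First, deg p = 2. The shape is more complex than any degree-1 surface.
Then, from the visible intercepts: it crosses the x-axis at the gridline x = 0; it meets the z-axis at z = 0 (among the integer gridlines); it crosses the y-axis at the gridline y = 0.
Finally, these observations pin down the coefficients.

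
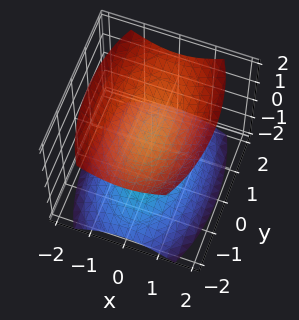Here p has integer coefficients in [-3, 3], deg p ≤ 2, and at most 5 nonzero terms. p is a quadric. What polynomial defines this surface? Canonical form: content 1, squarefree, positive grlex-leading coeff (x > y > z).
3*x^2 + y^2 - 3*z^2 + 3

1. I count 2 distinct pieces. Treating them together as one polynomial.
2. The degree is 2 — two separate bowl-shaped sheets opening away from each other; a quadric.
3. Symmetries: it's symmetric under y → −y, forcing even powers of y; the x ↦ −x reflection is a symmetry, so x appears only in even powers; the z ↦ −z reflection is a symmetry, so z appears only in even powers.
4. Reading off the gridlines: among the integer gridlines, it crosses the z-axis at z ∈ {-1, 1}; the surface avoids every integer x-axis point in the box; no y-intercept at any integer in the box.
5. Matching integer coefficients to the picture gives p.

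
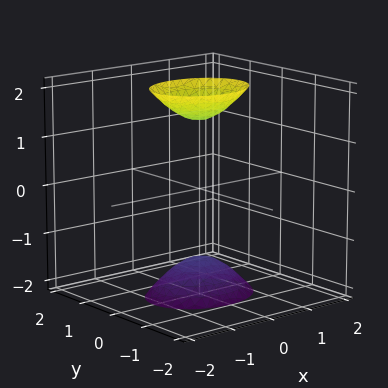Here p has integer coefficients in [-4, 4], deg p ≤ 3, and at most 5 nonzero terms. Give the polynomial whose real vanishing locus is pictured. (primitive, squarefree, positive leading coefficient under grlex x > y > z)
1. The picture has 2 separate pieces. They look like related sheets of one shape, so recover p as a whole.
2. deg p = 2. Two separate bowl-shaped sheets opening away from each other; a quadric.
3. Symmetries: mirror symmetry y ↦ −y ⇒ only even powers of y; the x ↦ −x reflection is a symmetry, so x appears only in even powers; the z ↦ −z reflection is a symmetry, so z appears only in even powers.
4. Reading off the gridlines: the surface avoids every integer x-axis point in the box; it misses every integer gridline on the y-axis.
5. Assembling these constraints gives the stated polynomial.

2*x^2 + 3*y^2 - z^2 + 2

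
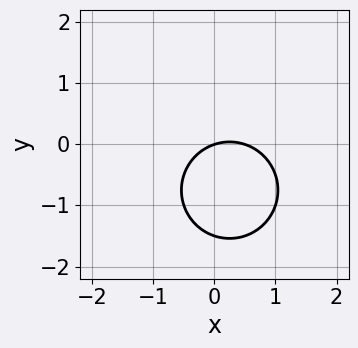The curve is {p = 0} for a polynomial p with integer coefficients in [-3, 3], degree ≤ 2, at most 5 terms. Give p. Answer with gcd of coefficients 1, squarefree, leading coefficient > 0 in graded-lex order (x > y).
2*x^2 + 2*y^2 - x + 3*y

(a) The degree is 2 — no degree-1 curve has this shape.
(b) Observable constraints: one x-axis crossing is at x = 0; it crosses the y-axis at the gridline y = 0.
(c) Fitting integer coefficients to these (and the overall shape) gives p.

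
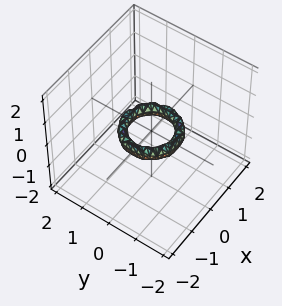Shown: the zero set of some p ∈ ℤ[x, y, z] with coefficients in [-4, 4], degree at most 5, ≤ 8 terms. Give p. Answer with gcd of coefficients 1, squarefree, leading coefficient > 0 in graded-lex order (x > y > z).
2*x^4 + 4*x^2*y^2 + 2*y^4 - 3*x^2 - 3*y^2 + 2*z^2 + 1

First, degree: a generic line meets the surface in up to 4 points, so deg p = 4.
Next, symmetry: every cross-section ⟂ z is a circle, so x, y appear only via x² + y².
Then, reading off the gridlines: among the integer gridlines, it crosses the y-axis at y ∈ {-1, 1}; no z-intercept at any integer in the box.
Finally, these observations pin down the coefficients. Check: (1, 0, 0) on the x-axis lies on the surface, and p(1, 0, 0) = 0. ✓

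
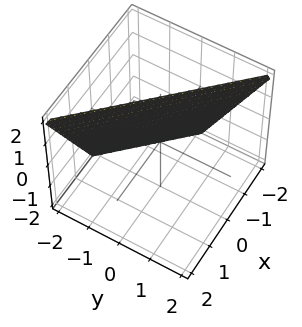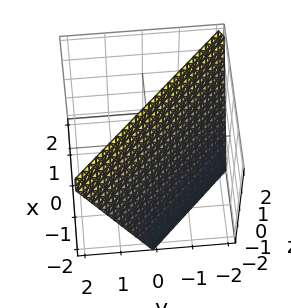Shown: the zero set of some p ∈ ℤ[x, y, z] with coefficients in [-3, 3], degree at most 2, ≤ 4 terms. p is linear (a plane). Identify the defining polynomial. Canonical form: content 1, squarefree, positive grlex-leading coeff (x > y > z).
The degree is 1 — the surface is flat (a plane).
From the axis intercepts and sections: it crosses the z-axis at the gridline z = 2; it crosses the x-axis at the gridline x = -1; one y-axis crossing is at y = -1.
Assembling these constraints gives the stated polynomial.

2*x + 2*y - z + 2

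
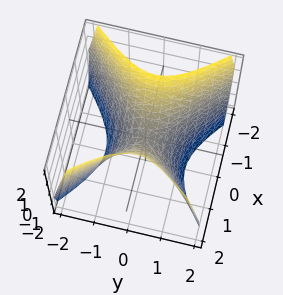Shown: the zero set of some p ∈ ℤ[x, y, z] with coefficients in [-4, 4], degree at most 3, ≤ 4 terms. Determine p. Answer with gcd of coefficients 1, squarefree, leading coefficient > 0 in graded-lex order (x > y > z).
deg p = 2. A hyperbolic paraboloid; a quadric.
Symmetries: mirror symmetry y ↦ −y ⇒ only even powers of y; it's symmetric under x → −x, forcing even powers of x.
Against the integer gridlines: it crosses the z-axis at the gridline z = 0; it meets the y-axis at y = 0 (among the integer gridlines); one x-axis crossing is at x = 0.
Solving for integer coefficients yields p as stated.

3*x^2 - 3*y^2 - 2*z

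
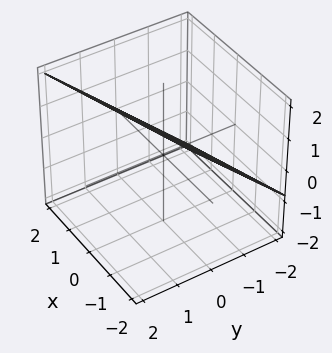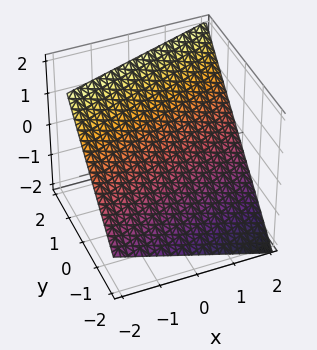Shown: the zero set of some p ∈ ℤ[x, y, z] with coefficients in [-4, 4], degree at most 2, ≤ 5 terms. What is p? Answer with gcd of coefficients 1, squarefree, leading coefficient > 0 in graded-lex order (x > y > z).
x - 3*y + 3*z - 2

(a) The degree is 1 — the surface is flat (a plane).
(b) Checking where it meets the axes: it crosses the x-axis at the gridline x = 2.
(c) Fitting integer coefficients to these (and the overall shape) gives p.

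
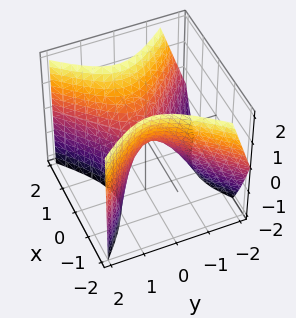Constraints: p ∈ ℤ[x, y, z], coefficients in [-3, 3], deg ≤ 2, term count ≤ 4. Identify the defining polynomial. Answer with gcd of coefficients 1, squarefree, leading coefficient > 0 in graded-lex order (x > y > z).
(a) Degree: no degree-1 surface has this shape, so deg p = 2.
(b) Against the integer gridlines: one y-axis crossing is at y = 0; one x-axis crossing is at x = 0; it meets the z-axis at z = 0 (among the integer gridlines).
(c) Together with the visible shape, these determine p as stated.

3*x^2 - 3*y^2 + y*z - 2*z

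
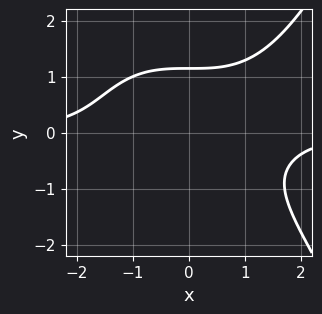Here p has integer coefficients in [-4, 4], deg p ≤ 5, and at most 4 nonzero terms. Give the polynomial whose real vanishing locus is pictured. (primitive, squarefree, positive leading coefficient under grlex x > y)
1. Degree: the shape is more complex than any degree-3 curve, so deg p = 4.
2. Checking where it meets the axes: no x-intercept at any integer in the box.
3. The integer polynomial consistent with all of this is the stated p.

x^3*y - 2*y^3 + 3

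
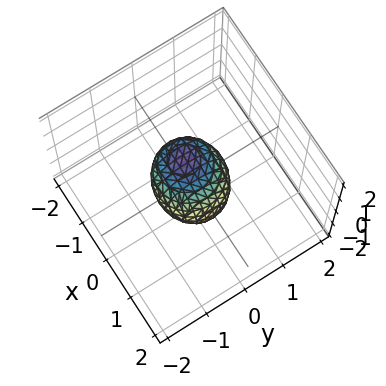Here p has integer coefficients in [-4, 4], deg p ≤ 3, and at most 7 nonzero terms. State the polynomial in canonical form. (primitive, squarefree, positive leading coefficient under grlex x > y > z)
3*x^2 + 2*x*z + 3*y^2 + 3*z^2 - 2

1. deg p = 2. The shape is more complex than any degree-1 surface.
2. Solving for integer coefficients yields p as stated.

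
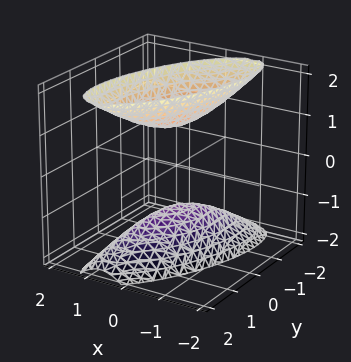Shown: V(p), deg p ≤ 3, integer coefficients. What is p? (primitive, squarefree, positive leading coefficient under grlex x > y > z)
3*x^2 - 2*x*y + y^2 - z^2 + 1

(a) I count 2 distinct pieces. They look like related sheets of one shape, so recover p as a whole.
(b) Degree: the shape is more complex than any degree-1 surface, so deg p = 2.
(c) From the axis intercepts and sections: the z-axis gridline crossings are at z ∈ {-1, 1}; it misses every integer gridline on the y-axis; no x-intercept at any integer in the box.
(d) These observations pin down the coefficients.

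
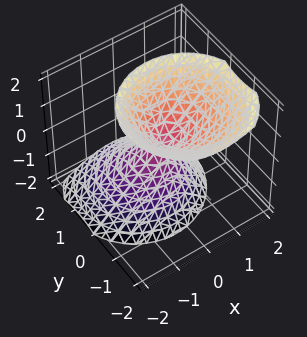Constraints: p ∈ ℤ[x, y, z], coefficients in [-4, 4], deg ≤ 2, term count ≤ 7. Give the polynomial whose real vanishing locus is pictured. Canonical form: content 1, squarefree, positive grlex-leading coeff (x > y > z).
(a) I count 2 distinct pieces. Treating them together as one polynomial.
(b) The degree is 2 — the shape is more complex than any degree-1 surface.
(c) Observable constraints: one y-axis crossing is at y = 0; it meets the x-axis at x = 0 (among the integer gridlines).
(d) Fitting integer coefficients to these (and the overall shape) gives p.

3*x^2 - x*z + 3*y^2 + 2*y*z - 2*z^2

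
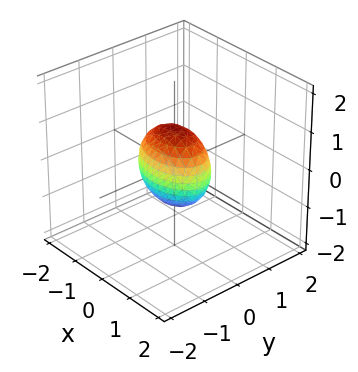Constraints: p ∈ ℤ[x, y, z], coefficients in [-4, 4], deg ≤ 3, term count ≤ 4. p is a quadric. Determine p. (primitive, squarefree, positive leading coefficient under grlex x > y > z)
x^2 + 2*y^2 + z^2 - 1

First, the degree is 2 — a closed, bounded, convex surface; a quadric.
Next, symmetries: it's symmetric under z → −z, forcing even powers of z; it's symmetric under x → −x, forcing even powers of x; it's symmetric under y → −y, forcing even powers of y.
Next, reading off the gridlines: among the integer gridlines, it crosses the z-axis at z ∈ {-1, 1}; the x-axis gridline crossings are at x ∈ {-1, 1}.
Finally, solving for integer coefficients yields p as stated.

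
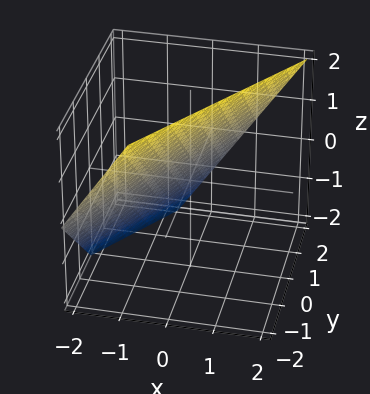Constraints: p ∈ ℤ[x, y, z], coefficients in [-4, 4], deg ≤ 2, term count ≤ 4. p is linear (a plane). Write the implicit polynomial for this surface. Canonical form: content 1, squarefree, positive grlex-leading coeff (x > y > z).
The degree is 1 — every cross-section is a straight line — this is a plane.
From the visible intercepts: one z-axis crossing is at z = 1; it meets the y-axis at y = 1 (among the integer gridlines).
The integer polynomial consistent with all of this is the stated p.

3*x - 2*y - 2*z + 2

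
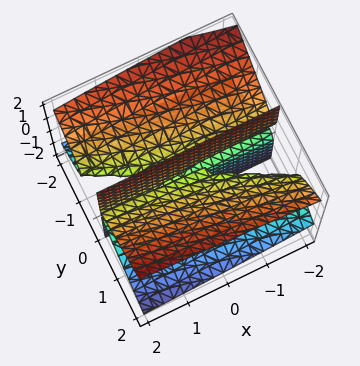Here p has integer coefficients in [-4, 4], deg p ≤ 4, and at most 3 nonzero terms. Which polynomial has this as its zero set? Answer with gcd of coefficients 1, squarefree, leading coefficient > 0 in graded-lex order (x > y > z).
The degree is 3 — the shape is more complex than any degree-2 surface.
From the visible intercepts: the visible z-axis segment lies entirely on the surface; it meets the y-axis at y = 0 (among the integer gridlines).
Assembling these constraints gives the stated polynomial.

x*y^2 + 2*y^3 - 3*y*z^2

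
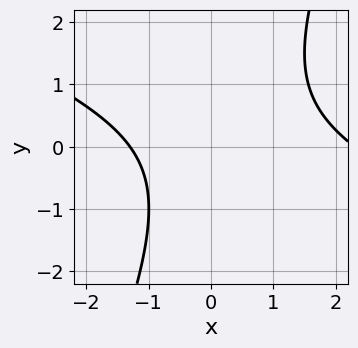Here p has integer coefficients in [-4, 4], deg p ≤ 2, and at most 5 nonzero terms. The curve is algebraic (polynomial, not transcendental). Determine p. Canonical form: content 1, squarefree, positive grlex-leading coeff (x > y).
x^2 + 2*x*y - y^2 - x - 3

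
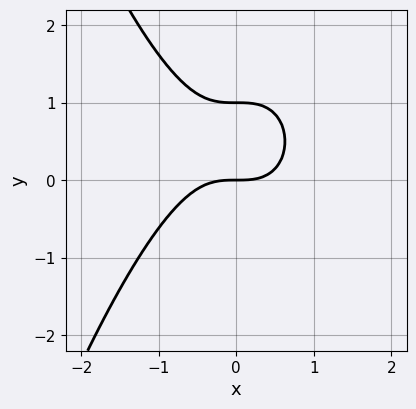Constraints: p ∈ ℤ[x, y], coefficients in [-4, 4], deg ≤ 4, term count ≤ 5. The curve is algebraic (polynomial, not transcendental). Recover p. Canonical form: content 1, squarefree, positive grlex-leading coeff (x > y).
Degree: no degree-2 curve has this shape, so deg p = 3.
Checking where it meets the axes: one x-axis crossing is at x = 0; the y-axis gridline crossings are at y ∈ {0, 1}.
These observations pin down the coefficients.

x^3 + y^2 - y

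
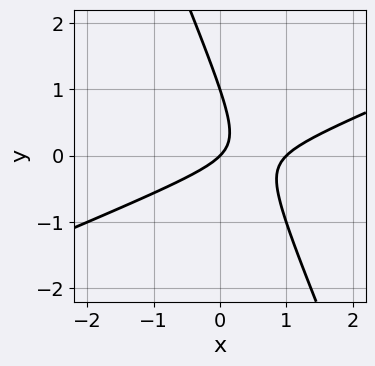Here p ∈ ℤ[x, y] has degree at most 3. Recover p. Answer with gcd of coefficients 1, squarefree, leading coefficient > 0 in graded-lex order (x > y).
x^2 - 2*x*y - y^2 - x + y

1. deg p = 2. A generic line meets the curve in up to 2 points.
2. Reading off the gridlines: the x-axis gridline crossings are at x ∈ {0, 1}; among the integer gridlines, it crosses the y-axis at y ∈ {0, 1}.
3. These observations pin down the coefficients.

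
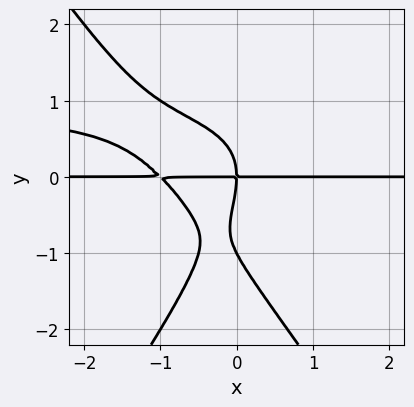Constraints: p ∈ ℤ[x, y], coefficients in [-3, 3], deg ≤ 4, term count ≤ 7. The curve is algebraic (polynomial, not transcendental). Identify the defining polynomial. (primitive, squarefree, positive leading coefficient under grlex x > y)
The degree is 4 — the shape is more complex than any degree-3 curve.
From the axis intercepts and sections: the y-axis gridline crossings are at y ∈ {-1, 0}; the visible x-axis segment lies entirely on the curve.
Matching integer coefficients to the picture gives p.

2*x^2*y^2 - y^4 - 2*x^2*y - y^3 - 2*x*y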